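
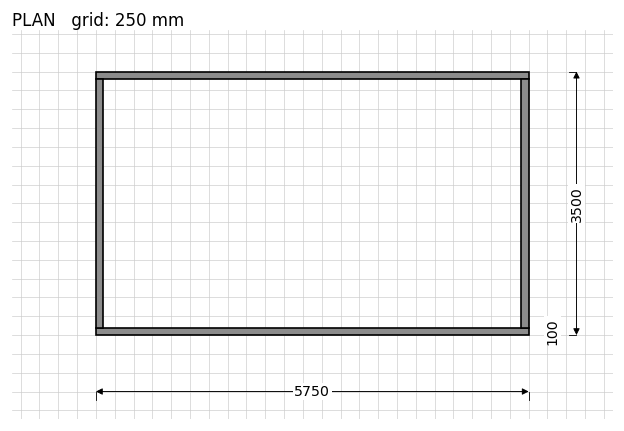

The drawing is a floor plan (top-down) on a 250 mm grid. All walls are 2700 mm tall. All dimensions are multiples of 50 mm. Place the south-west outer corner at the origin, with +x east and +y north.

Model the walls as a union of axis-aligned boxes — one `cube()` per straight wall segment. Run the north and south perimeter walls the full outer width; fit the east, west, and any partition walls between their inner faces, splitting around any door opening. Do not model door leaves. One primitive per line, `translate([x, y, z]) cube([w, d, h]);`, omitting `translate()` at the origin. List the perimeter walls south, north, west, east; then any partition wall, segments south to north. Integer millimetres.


cube([5750, 100, 2700]);
translate([0, 3400, 0]) cube([5750, 100, 2700]);
translate([0, 100, 0]) cube([100, 3300, 2700]);
translate([5650, 100, 0]) cube([100, 3300, 2700]);


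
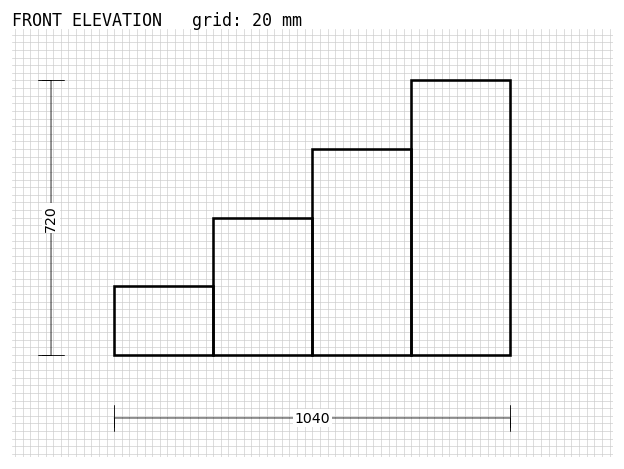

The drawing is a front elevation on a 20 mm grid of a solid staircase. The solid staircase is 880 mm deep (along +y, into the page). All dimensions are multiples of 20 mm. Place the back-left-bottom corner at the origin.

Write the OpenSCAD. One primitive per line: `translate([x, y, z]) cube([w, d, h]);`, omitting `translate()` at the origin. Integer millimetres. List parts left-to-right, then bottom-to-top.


cube([260, 880, 180]);
translate([260, 0, 0]) cube([260, 880, 360]);
translate([520, 0, 0]) cube([260, 880, 540]);
translate([780, 0, 0]) cube([260, 880, 720]);


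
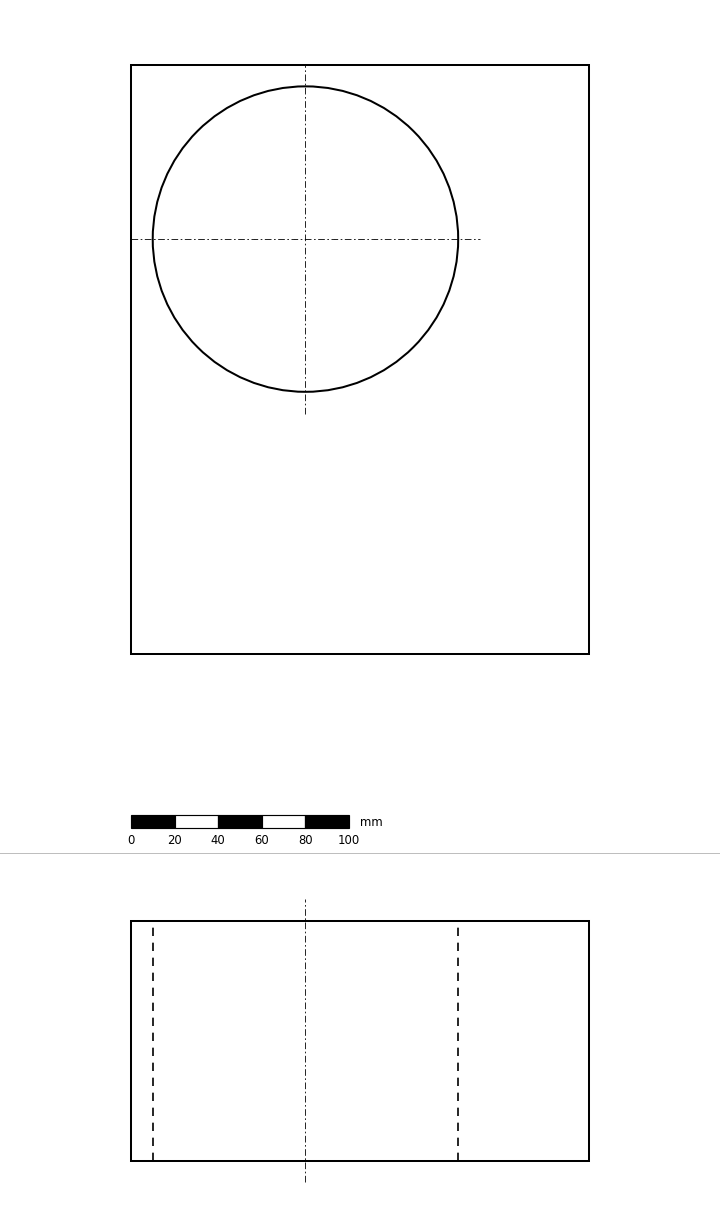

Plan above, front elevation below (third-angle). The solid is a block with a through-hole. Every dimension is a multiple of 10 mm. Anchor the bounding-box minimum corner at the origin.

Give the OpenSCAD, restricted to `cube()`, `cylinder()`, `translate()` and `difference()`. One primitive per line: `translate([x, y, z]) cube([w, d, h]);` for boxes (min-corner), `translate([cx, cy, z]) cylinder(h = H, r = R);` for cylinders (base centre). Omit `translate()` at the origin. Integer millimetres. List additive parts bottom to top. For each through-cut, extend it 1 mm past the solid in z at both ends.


difference() {
  cube([210, 270, 110]);
  translate([80, 190, -1]) cylinder(h = 112, r = 70);
}


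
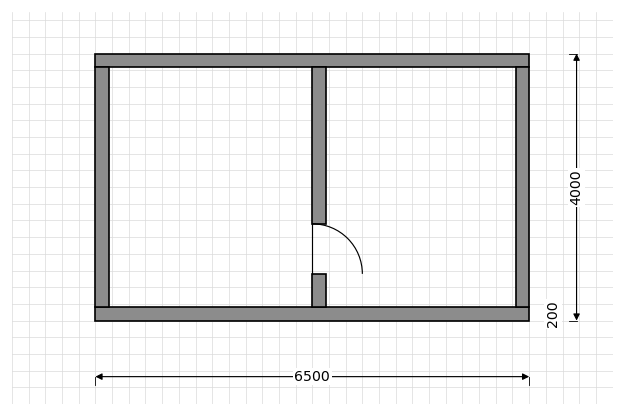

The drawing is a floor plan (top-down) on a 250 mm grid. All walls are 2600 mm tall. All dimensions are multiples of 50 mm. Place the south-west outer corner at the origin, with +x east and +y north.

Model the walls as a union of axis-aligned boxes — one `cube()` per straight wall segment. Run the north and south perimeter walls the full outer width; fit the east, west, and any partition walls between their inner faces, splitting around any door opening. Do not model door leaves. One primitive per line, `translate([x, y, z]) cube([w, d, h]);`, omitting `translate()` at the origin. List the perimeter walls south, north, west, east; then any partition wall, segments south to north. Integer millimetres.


cube([6500, 200, 2600]);
translate([0, 3800, 0]) cube([6500, 200, 2600]);
translate([0, 200, 0]) cube([200, 3600, 2600]);
translate([6300, 200, 0]) cube([200, 3600, 2600]);
translate([3250, 200, 0]) cube([200, 500, 2600]);
translate([3250, 1450, 0]) cube([200, 2350, 2600]);


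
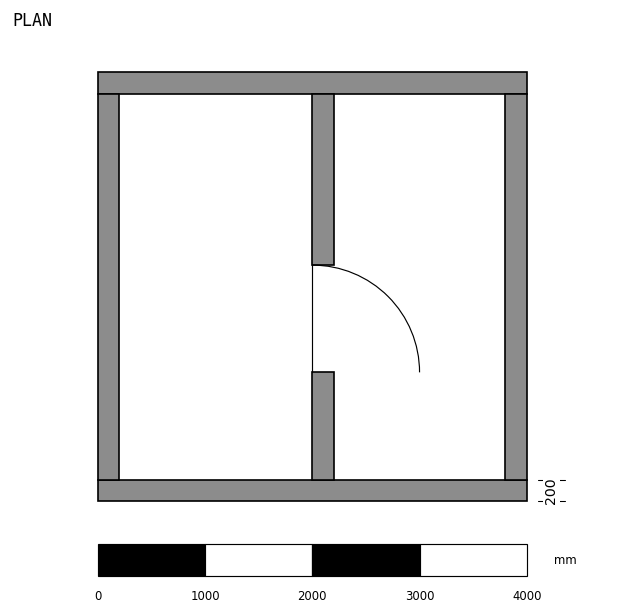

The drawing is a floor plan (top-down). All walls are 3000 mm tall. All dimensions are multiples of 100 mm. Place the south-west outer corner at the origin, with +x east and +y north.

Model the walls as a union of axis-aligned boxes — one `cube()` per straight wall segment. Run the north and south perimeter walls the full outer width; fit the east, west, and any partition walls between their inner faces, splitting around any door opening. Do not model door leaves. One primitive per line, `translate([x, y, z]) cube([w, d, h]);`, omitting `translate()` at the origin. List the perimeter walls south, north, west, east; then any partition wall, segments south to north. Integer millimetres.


cube([4000, 200, 3000]);
translate([0, 3800, 0]) cube([4000, 200, 3000]);
translate([0, 200, 0]) cube([200, 3600, 3000]);
translate([3800, 200, 0]) cube([200, 3600, 3000]);
translate([2000, 200, 0]) cube([200, 1000, 3000]);
translate([2000, 2200, 0]) cube([200, 1600, 3000]);


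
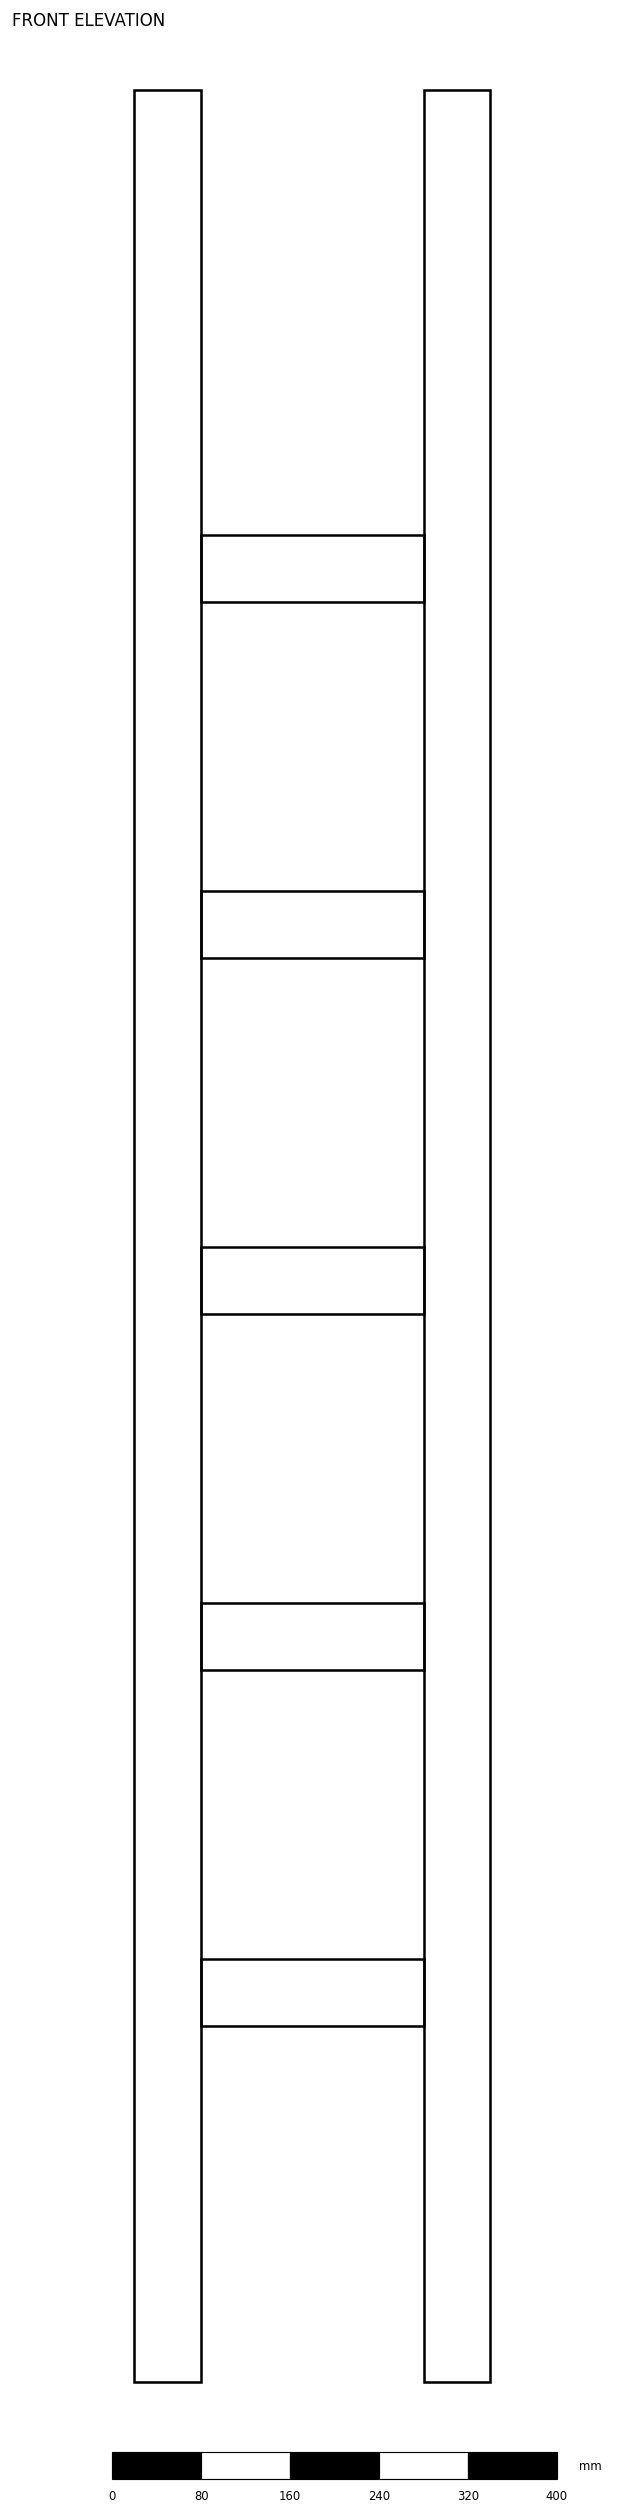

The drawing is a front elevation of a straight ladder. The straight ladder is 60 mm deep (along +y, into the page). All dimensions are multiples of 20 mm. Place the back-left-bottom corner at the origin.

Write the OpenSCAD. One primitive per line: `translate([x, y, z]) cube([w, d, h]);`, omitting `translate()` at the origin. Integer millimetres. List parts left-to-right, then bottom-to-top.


cube([60, 60, 2060]);
translate([60, 0, 320]) cube([200, 60, 60]);
translate([60, 0, 640]) cube([200, 60, 60]);
translate([60, 0, 960]) cube([200, 60, 60]);
translate([60, 0, 1280]) cube([200, 60, 60]);
translate([60, 0, 1600]) cube([200, 60, 60]);
translate([260, 0, 0]) cube([60, 60, 2060]);


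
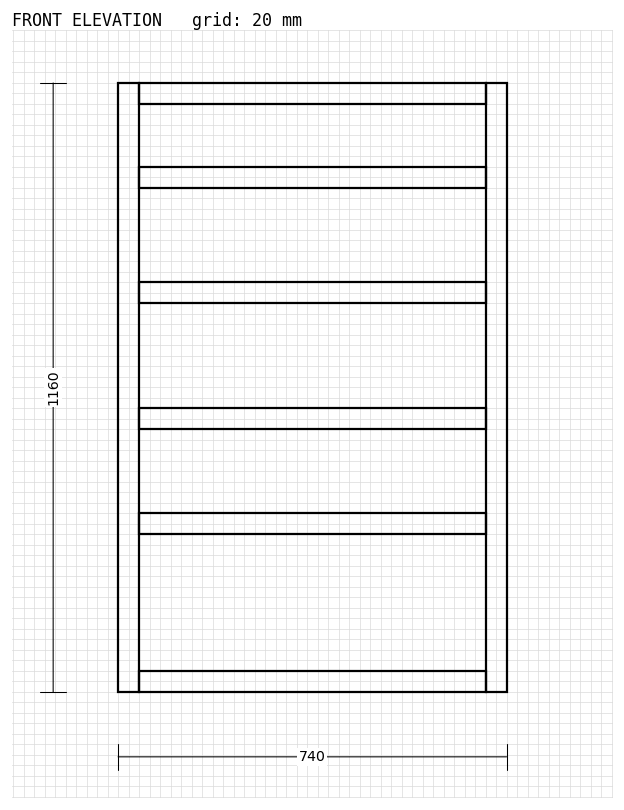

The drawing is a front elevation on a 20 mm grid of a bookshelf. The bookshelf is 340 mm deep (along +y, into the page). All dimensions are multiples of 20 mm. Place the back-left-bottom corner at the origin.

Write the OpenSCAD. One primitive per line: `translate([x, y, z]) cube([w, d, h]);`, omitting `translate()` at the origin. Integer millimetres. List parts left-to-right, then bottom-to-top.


cube([40, 340, 1160]);
translate([40, 0, 0]) cube([660, 340, 40]);
translate([40, 0, 300]) cube([660, 340, 40]);
translate([40, 0, 500]) cube([660, 340, 40]);
translate([40, 0, 740]) cube([660, 340, 40]);
translate([40, 0, 960]) cube([660, 340, 40]);
translate([40, 0, 1120]) cube([660, 340, 40]);
translate([700, 0, 0]) cube([40, 340, 1160]);


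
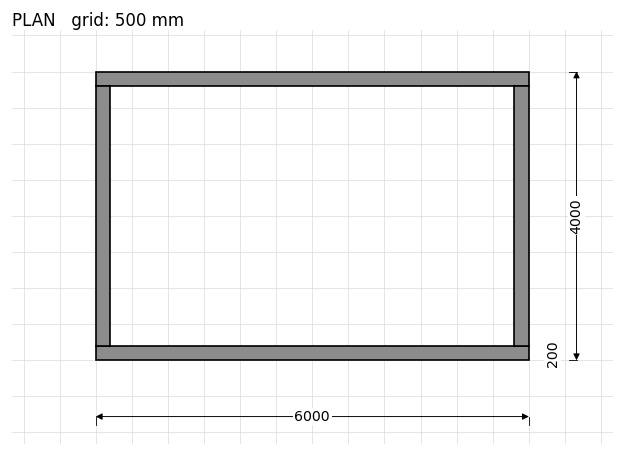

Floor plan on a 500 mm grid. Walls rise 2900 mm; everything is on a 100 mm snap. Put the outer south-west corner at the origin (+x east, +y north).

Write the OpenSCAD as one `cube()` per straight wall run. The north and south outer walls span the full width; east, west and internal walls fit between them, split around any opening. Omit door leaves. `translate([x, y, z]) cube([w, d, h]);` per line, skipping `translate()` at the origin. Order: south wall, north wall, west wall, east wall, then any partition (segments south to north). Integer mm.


cube([6000, 200, 2900]);
translate([0, 3800, 0]) cube([6000, 200, 2900]);
translate([0, 200, 0]) cube([200, 3600, 2900]);
translate([5800, 200, 0]) cube([200, 3600, 2900]);


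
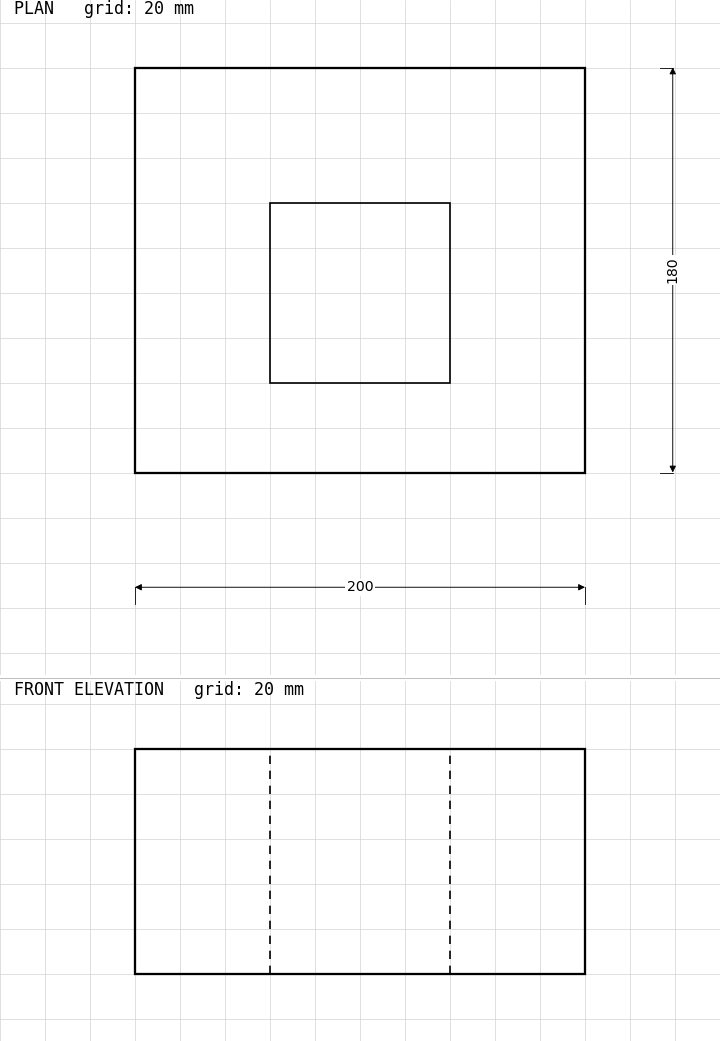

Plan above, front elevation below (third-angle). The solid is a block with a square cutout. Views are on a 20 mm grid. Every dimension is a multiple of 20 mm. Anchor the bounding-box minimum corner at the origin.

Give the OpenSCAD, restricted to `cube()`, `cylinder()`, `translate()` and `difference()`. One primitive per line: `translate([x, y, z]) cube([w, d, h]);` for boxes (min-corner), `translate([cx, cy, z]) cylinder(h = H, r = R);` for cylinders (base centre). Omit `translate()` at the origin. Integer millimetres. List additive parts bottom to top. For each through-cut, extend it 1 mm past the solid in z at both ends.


difference() {
  cube([200, 180, 100]);
  translate([60, 40, -1]) cube([80, 80, 102]);
}


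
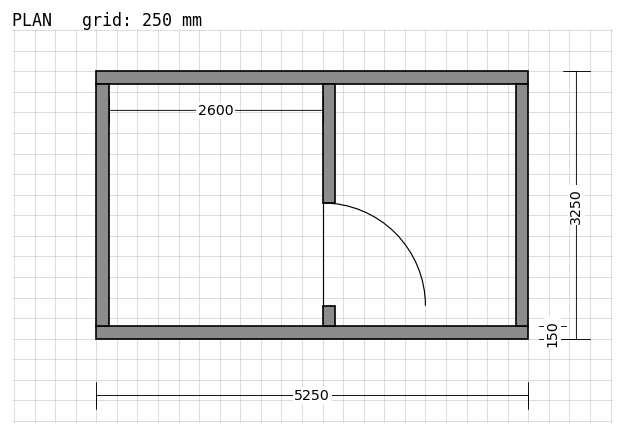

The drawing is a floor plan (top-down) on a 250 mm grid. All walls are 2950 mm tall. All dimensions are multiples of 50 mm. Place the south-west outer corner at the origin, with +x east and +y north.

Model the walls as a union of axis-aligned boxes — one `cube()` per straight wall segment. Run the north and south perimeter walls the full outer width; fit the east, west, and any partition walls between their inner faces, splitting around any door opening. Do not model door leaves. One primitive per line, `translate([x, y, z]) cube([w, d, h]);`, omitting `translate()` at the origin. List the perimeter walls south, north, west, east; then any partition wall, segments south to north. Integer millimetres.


cube([5250, 150, 2950]);
translate([0, 3100, 0]) cube([5250, 150, 2950]);
translate([0, 150, 0]) cube([150, 2950, 2950]);
translate([5100, 150, 0]) cube([150, 2950, 2950]);
translate([2750, 150, 0]) cube([150, 250, 2950]);
translate([2750, 1650, 0]) cube([150, 1450, 2950]);


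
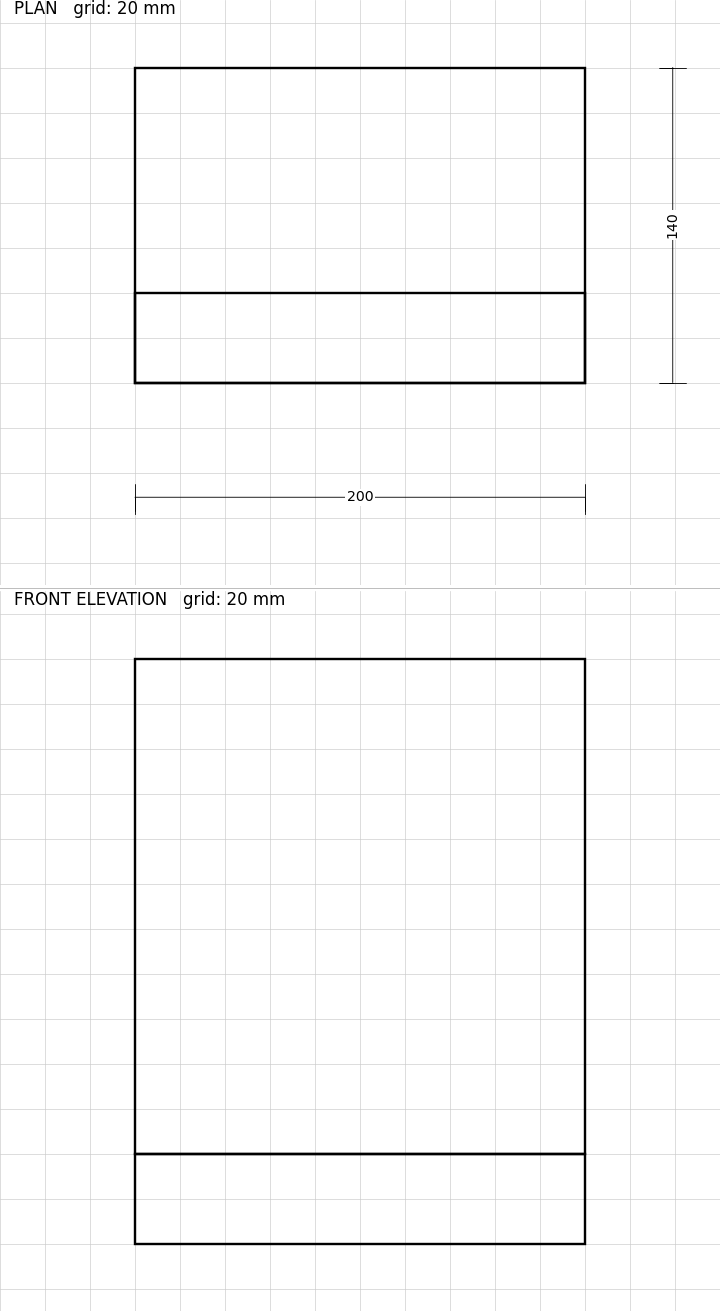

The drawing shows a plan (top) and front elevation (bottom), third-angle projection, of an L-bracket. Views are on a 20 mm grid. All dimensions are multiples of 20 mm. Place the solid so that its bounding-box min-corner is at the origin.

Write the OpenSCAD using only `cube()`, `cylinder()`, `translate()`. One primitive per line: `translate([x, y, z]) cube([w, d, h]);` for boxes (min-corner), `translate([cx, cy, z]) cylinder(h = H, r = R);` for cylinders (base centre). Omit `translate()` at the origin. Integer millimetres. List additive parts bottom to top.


cube([200, 140, 40]);
translate([0, 0, 40]) cube([200, 40, 220]);


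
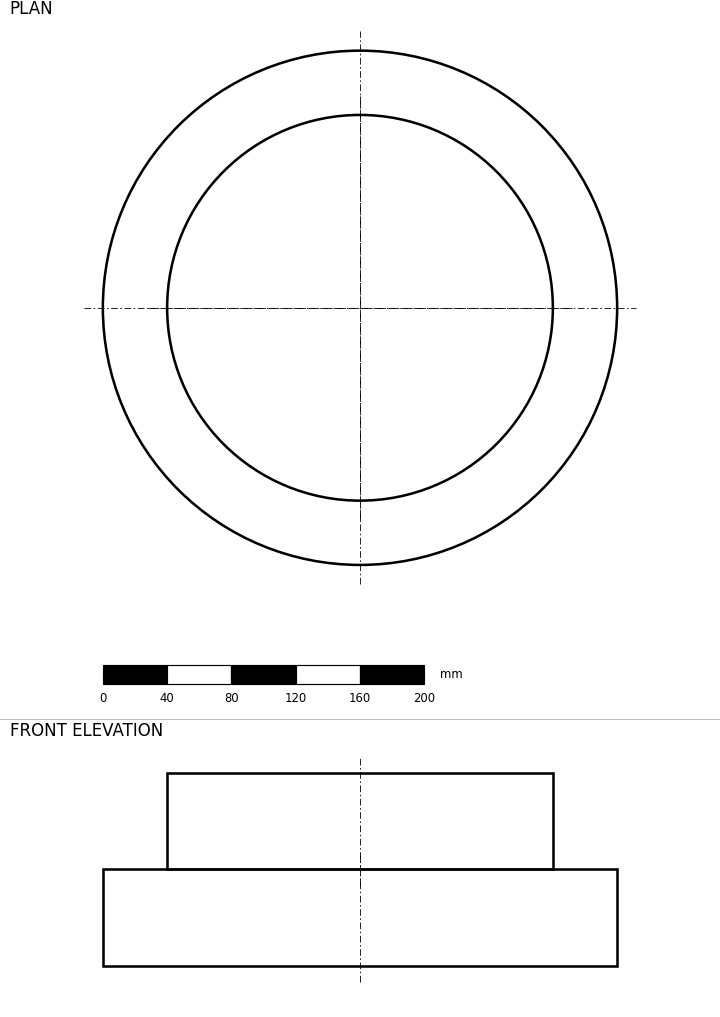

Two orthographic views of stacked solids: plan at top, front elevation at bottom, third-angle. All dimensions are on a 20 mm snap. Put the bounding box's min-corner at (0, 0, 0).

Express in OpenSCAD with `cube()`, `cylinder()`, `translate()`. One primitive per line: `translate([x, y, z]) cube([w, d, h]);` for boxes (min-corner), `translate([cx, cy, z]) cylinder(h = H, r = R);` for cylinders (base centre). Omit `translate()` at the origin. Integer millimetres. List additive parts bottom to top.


translate([160, 160, 0]) cylinder(h = 60, r = 160);
translate([160, 160, 60]) cylinder(h = 60, r = 120);


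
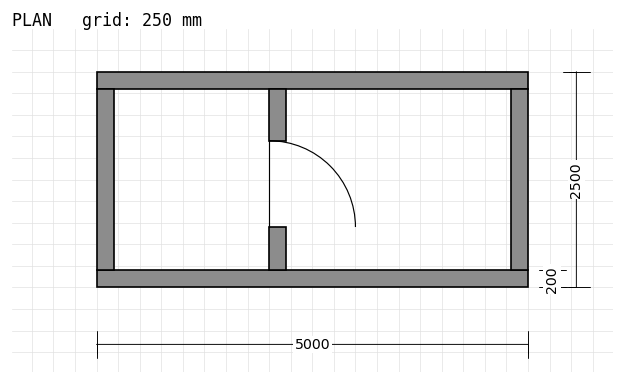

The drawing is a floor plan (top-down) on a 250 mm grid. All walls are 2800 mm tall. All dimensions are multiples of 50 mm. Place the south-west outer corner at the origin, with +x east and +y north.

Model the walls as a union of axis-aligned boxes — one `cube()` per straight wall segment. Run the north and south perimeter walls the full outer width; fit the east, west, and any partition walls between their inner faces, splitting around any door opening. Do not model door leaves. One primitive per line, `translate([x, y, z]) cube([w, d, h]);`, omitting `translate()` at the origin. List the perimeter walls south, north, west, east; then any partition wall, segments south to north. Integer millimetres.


cube([5000, 200, 2800]);
translate([0, 2300, 0]) cube([5000, 200, 2800]);
translate([0, 200, 0]) cube([200, 2100, 2800]);
translate([4800, 200, 0]) cube([200, 2100, 2800]);
translate([2000, 200, 0]) cube([200, 500, 2800]);
translate([2000, 1700, 0]) cube([200, 600, 2800]);


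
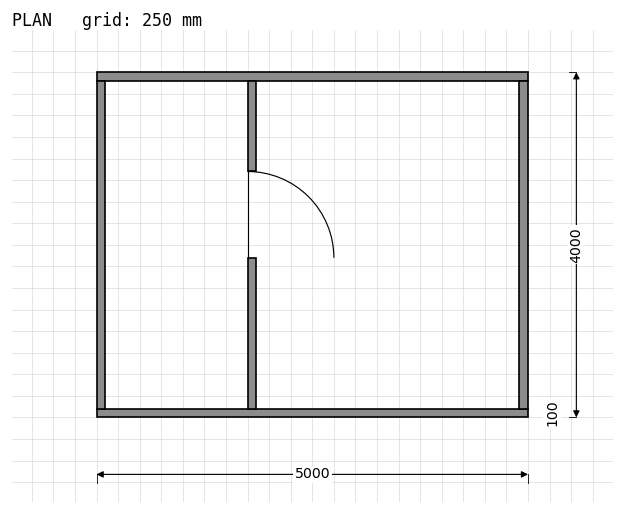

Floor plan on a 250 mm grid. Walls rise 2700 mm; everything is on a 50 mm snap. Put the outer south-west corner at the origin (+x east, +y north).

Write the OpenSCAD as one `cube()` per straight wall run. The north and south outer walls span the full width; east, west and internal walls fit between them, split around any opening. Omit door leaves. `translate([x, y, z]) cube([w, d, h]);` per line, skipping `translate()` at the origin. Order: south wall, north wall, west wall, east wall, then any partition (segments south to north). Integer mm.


cube([5000, 100, 2700]);
translate([0, 3900, 0]) cube([5000, 100, 2700]);
translate([0, 100, 0]) cube([100, 3800, 2700]);
translate([4900, 100, 0]) cube([100, 3800, 2700]);
translate([1750, 100, 0]) cube([100, 1750, 2700]);
translate([1750, 2850, 0]) cube([100, 1050, 2700]);


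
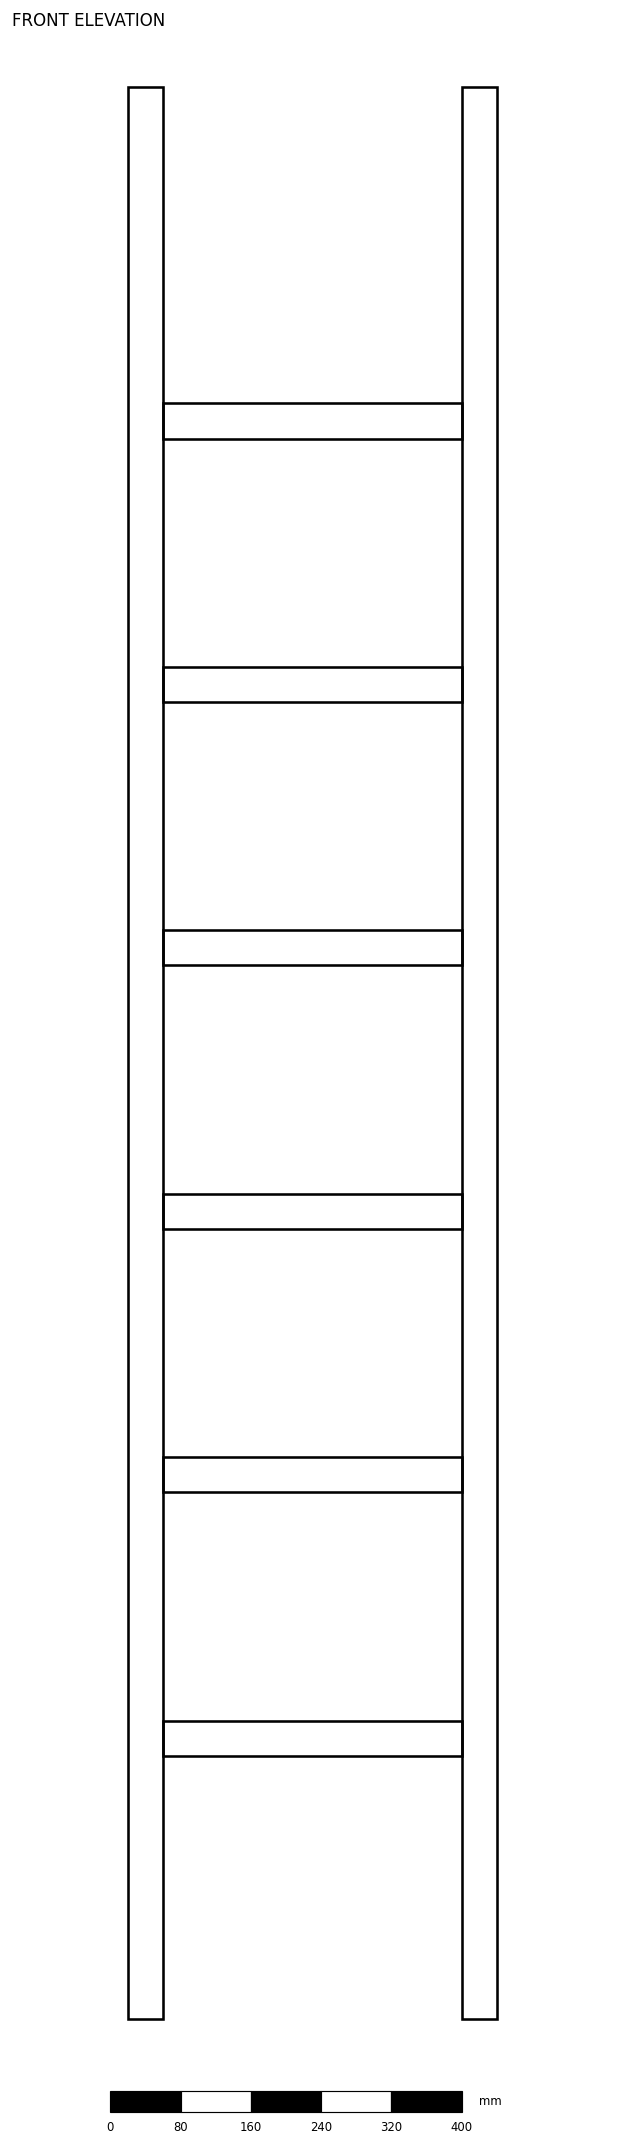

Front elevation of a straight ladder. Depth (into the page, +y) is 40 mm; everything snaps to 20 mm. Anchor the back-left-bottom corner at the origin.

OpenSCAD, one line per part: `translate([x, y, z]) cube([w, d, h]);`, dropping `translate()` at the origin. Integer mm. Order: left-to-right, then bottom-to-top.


cube([40, 40, 2200]);
translate([40, 0, 300]) cube([340, 40, 40]);
translate([40, 0, 600]) cube([340, 40, 40]);
translate([40, 0, 900]) cube([340, 40, 40]);
translate([40, 0, 1200]) cube([340, 40, 40]);
translate([40, 0, 1500]) cube([340, 40, 40]);
translate([40, 0, 1800]) cube([340, 40, 40]);
translate([380, 0, 0]) cube([40, 40, 2200]);


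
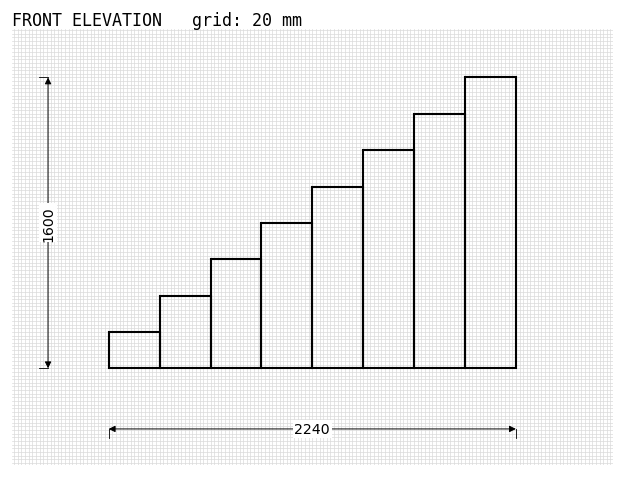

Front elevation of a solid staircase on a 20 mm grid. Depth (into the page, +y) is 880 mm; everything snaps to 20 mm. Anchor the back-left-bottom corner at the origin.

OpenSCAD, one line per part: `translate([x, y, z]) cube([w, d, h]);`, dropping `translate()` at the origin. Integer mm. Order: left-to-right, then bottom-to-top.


cube([280, 880, 200]);
translate([280, 0, 0]) cube([280, 880, 400]);
translate([560, 0, 0]) cube([280, 880, 600]);
translate([840, 0, 0]) cube([280, 880, 800]);
translate([1120, 0, 0]) cube([280, 880, 1000]);
translate([1400, 0, 0]) cube([280, 880, 1200]);
translate([1680, 0, 0]) cube([280, 880, 1400]);
translate([1960, 0, 0]) cube([280, 880, 1600]);


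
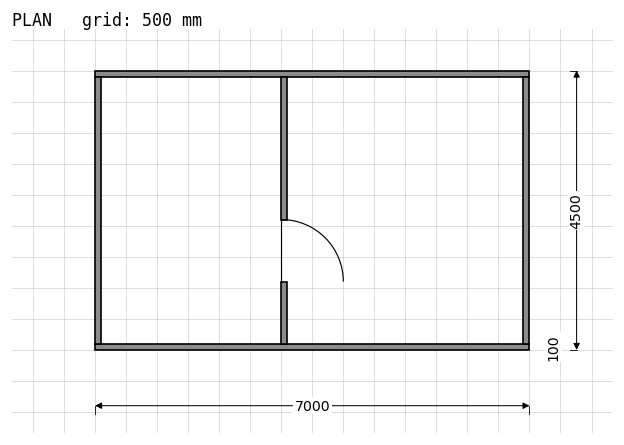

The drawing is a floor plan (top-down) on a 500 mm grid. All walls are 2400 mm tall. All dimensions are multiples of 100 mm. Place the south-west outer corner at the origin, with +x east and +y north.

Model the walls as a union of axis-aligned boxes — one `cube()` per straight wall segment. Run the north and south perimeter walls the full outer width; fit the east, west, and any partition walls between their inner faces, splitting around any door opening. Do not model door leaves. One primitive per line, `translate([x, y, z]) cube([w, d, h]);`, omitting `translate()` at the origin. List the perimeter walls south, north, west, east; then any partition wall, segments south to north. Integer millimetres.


cube([7000, 100, 2400]);
translate([0, 4400, 0]) cube([7000, 100, 2400]);
translate([0, 100, 0]) cube([100, 4300, 2400]);
translate([6900, 100, 0]) cube([100, 4300, 2400]);
translate([3000, 100, 0]) cube([100, 1000, 2400]);
translate([3000, 2100, 0]) cube([100, 2300, 2400]);


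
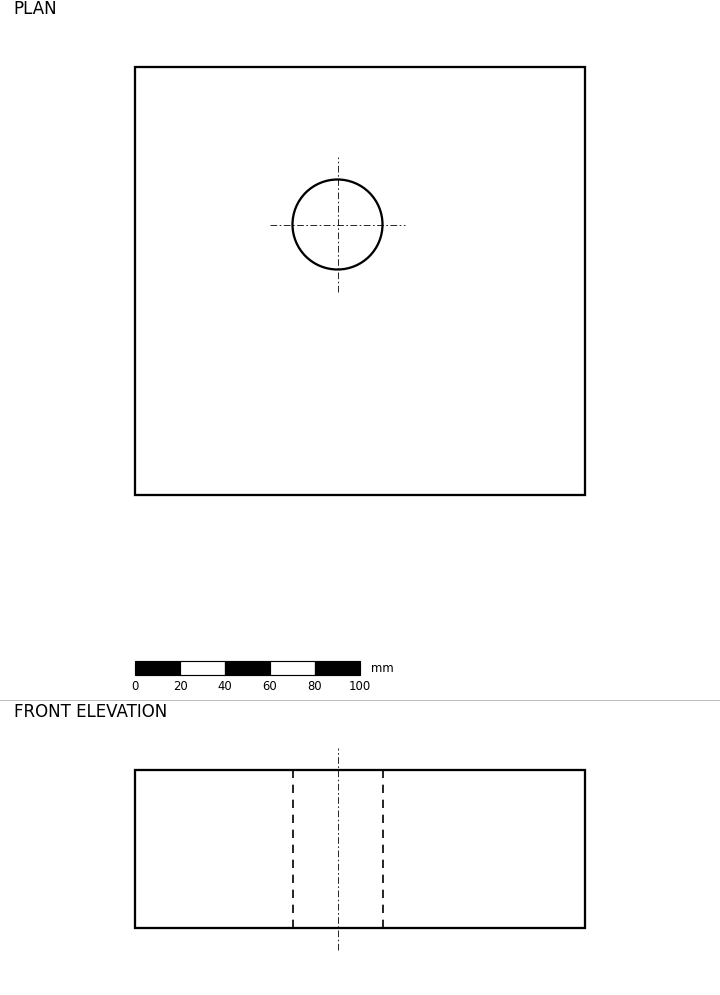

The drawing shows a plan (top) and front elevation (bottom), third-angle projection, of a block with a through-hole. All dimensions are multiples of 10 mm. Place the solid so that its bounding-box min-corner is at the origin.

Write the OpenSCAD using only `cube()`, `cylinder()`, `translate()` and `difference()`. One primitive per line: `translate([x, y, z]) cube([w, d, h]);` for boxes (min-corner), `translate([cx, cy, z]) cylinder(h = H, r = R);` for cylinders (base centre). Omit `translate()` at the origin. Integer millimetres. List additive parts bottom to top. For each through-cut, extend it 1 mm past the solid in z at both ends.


difference() {
  cube([200, 190, 70]);
  translate([90, 120, -1]) cylinder(h = 72, r = 20);
}


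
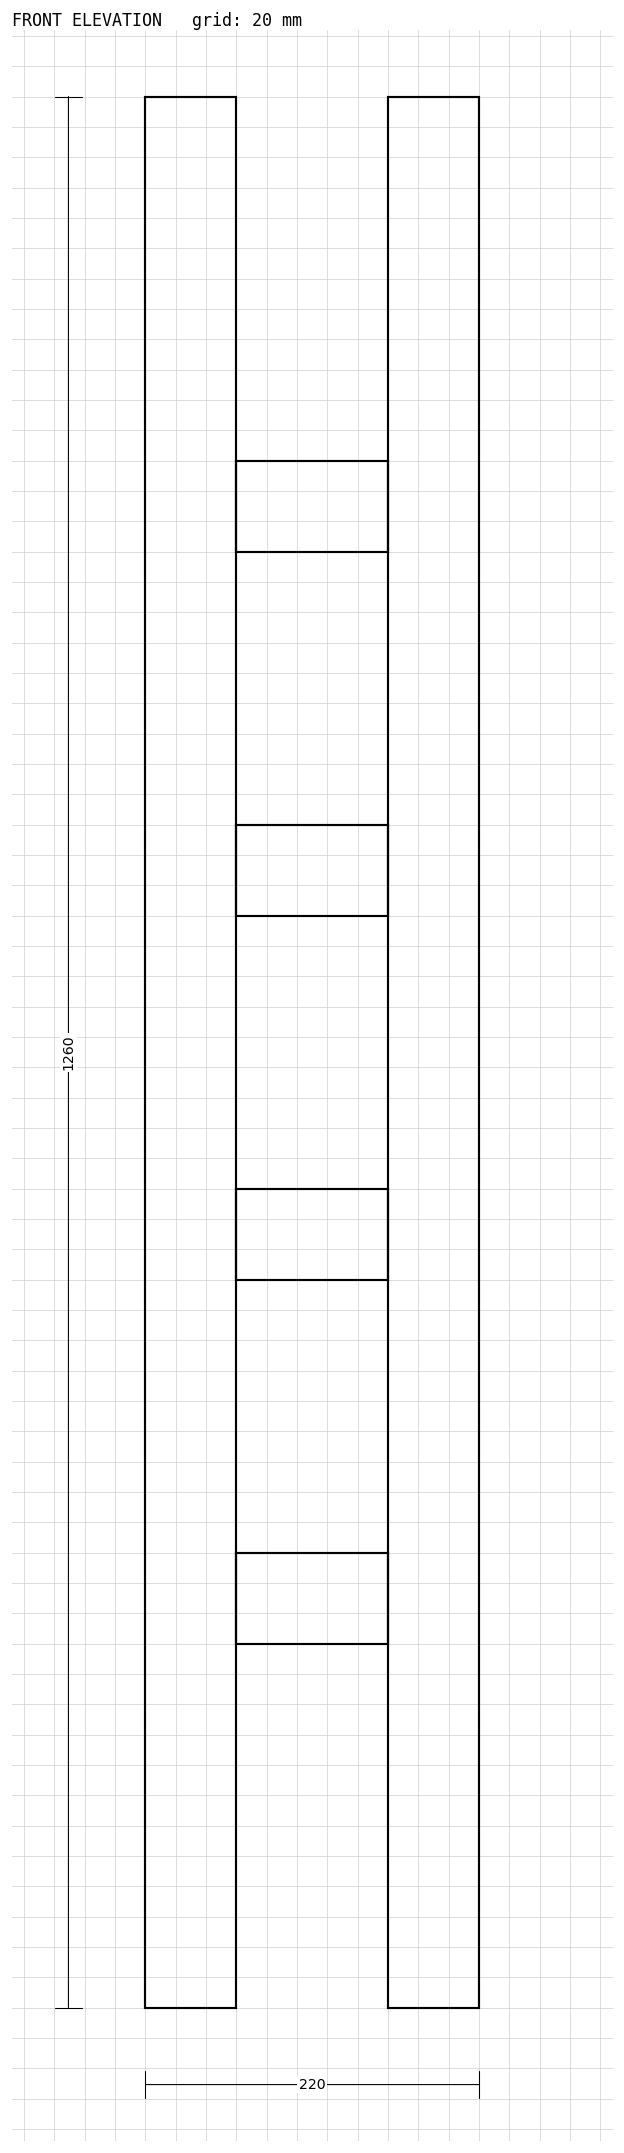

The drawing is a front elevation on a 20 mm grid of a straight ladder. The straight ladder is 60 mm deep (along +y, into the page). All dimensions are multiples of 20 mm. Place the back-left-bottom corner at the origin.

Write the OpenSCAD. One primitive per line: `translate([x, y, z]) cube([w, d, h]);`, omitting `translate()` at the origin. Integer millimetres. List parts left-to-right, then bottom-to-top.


cube([60, 60, 1260]);
translate([60, 0, 240]) cube([100, 60, 60]);
translate([60, 0, 480]) cube([100, 60, 60]);
translate([60, 0, 720]) cube([100, 60, 60]);
translate([60, 0, 960]) cube([100, 60, 60]);
translate([160, 0, 0]) cube([60, 60, 1260]);


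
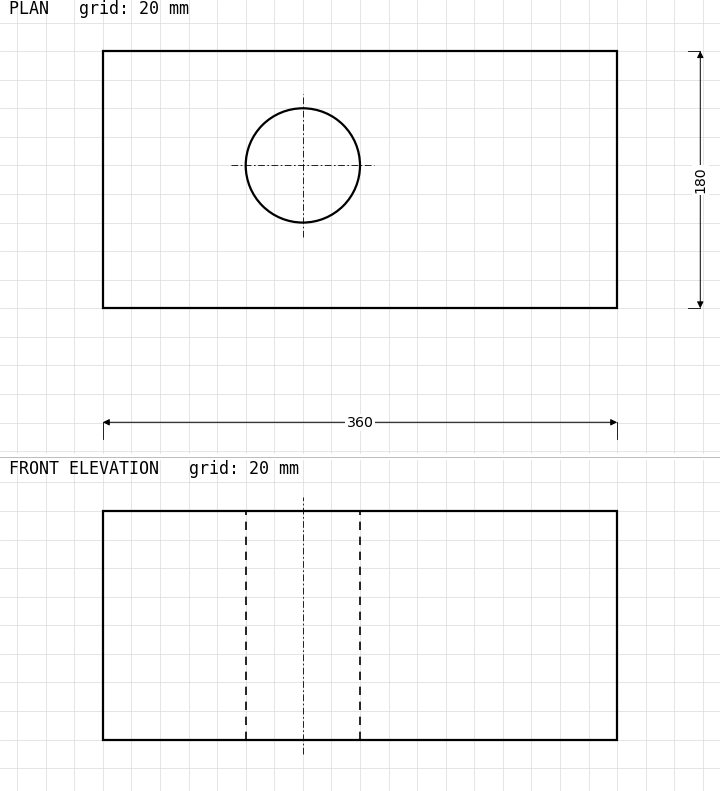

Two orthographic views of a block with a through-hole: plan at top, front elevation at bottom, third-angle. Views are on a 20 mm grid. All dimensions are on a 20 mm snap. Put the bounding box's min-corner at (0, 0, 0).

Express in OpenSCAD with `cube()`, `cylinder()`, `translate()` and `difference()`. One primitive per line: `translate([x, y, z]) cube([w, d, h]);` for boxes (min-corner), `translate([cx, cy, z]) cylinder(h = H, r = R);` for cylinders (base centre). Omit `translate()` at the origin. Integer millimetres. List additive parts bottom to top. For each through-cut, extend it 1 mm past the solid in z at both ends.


difference() {
  cube([360, 180, 160]);
  translate([140, 100, -1]) cylinder(h = 162, r = 40);
}


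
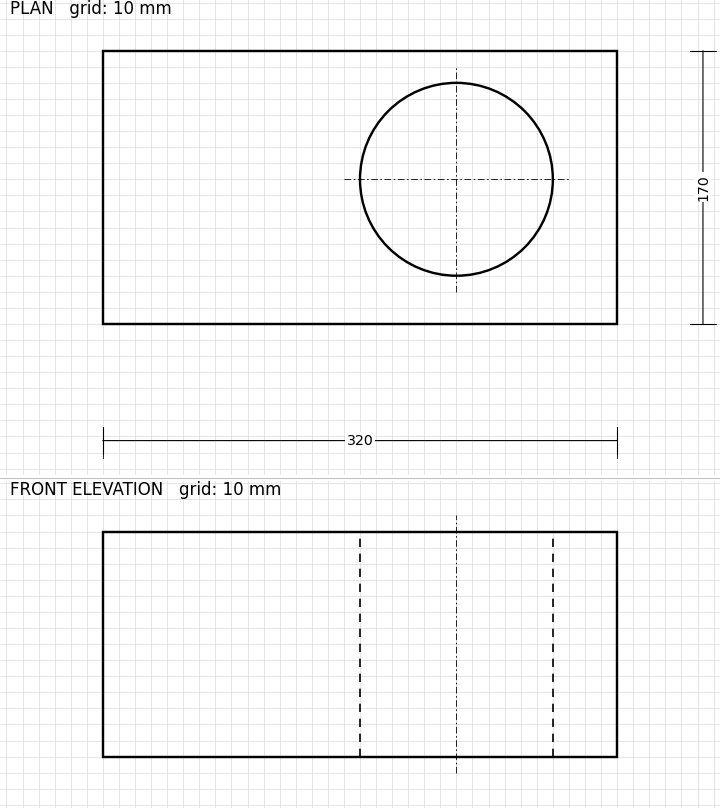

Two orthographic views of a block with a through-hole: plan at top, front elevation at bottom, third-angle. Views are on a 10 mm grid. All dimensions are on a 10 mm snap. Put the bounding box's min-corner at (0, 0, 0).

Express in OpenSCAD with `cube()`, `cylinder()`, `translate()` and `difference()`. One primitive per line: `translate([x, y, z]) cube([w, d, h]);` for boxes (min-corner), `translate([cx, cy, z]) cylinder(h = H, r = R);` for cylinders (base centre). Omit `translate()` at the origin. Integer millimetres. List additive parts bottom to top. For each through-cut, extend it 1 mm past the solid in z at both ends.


difference() {
  cube([320, 170, 140]);
  translate([220, 90, -1]) cylinder(h = 142, r = 60);
}


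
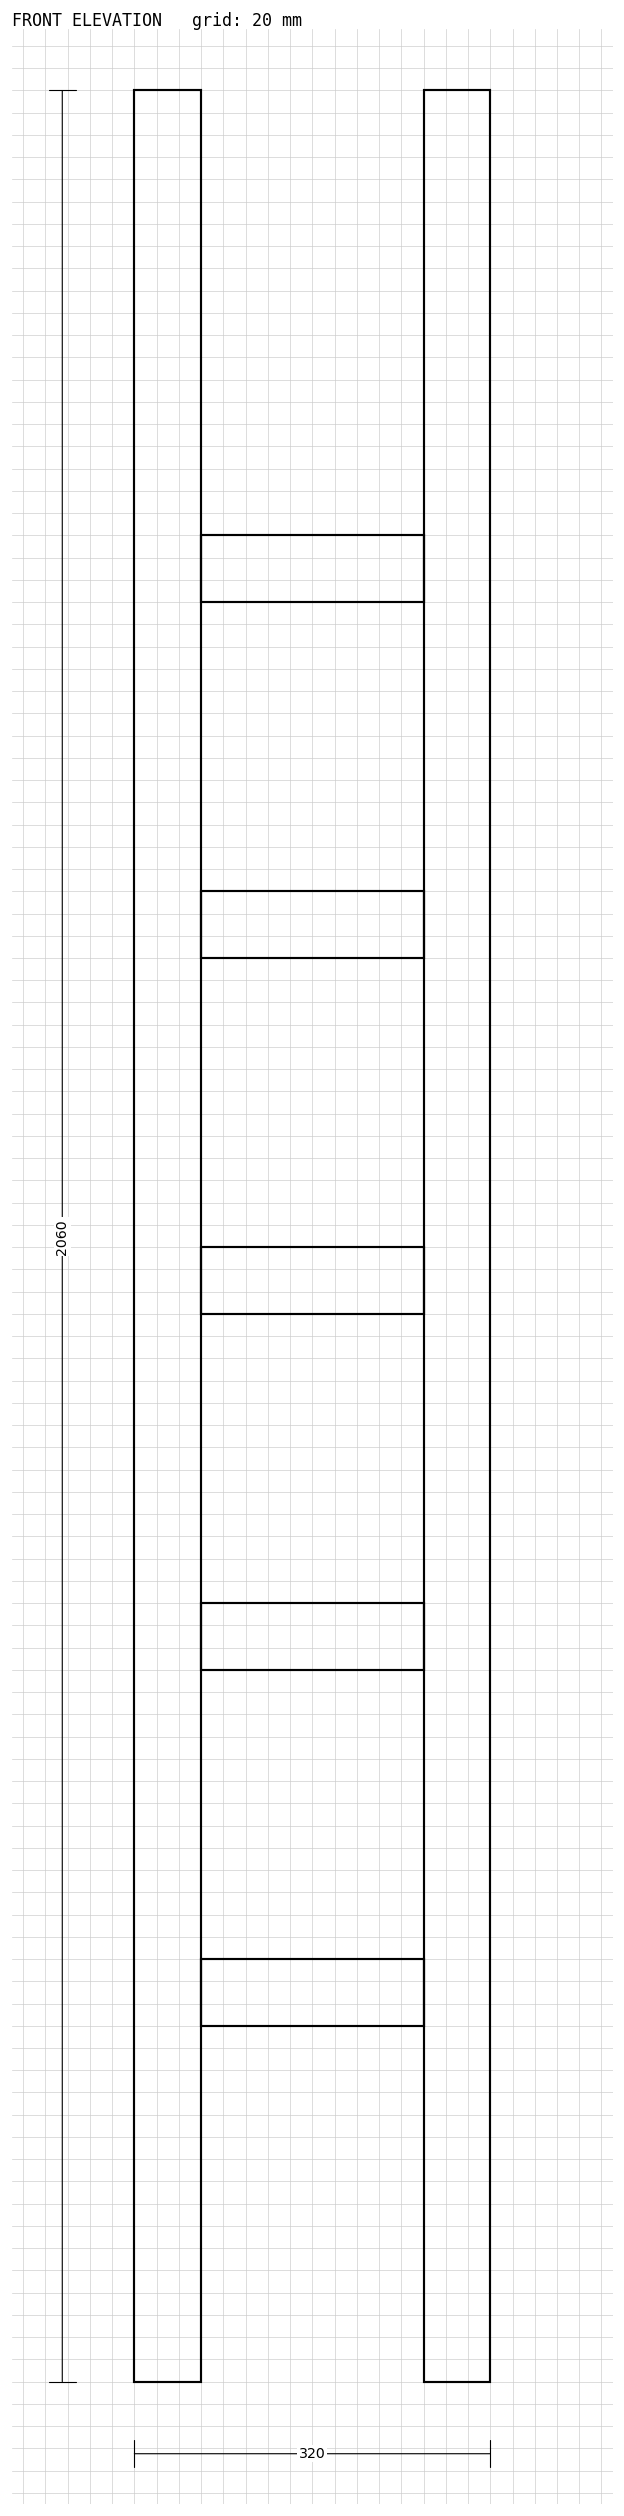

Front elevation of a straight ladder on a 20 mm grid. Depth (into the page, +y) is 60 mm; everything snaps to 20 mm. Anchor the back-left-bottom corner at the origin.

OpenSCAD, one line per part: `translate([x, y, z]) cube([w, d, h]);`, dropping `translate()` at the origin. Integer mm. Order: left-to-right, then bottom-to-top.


cube([60, 60, 2060]);
translate([60, 0, 320]) cube([200, 60, 60]);
translate([60, 0, 640]) cube([200, 60, 60]);
translate([60, 0, 960]) cube([200, 60, 60]);
translate([60, 0, 1280]) cube([200, 60, 60]);
translate([60, 0, 1600]) cube([200, 60, 60]);
translate([260, 0, 0]) cube([60, 60, 2060]);


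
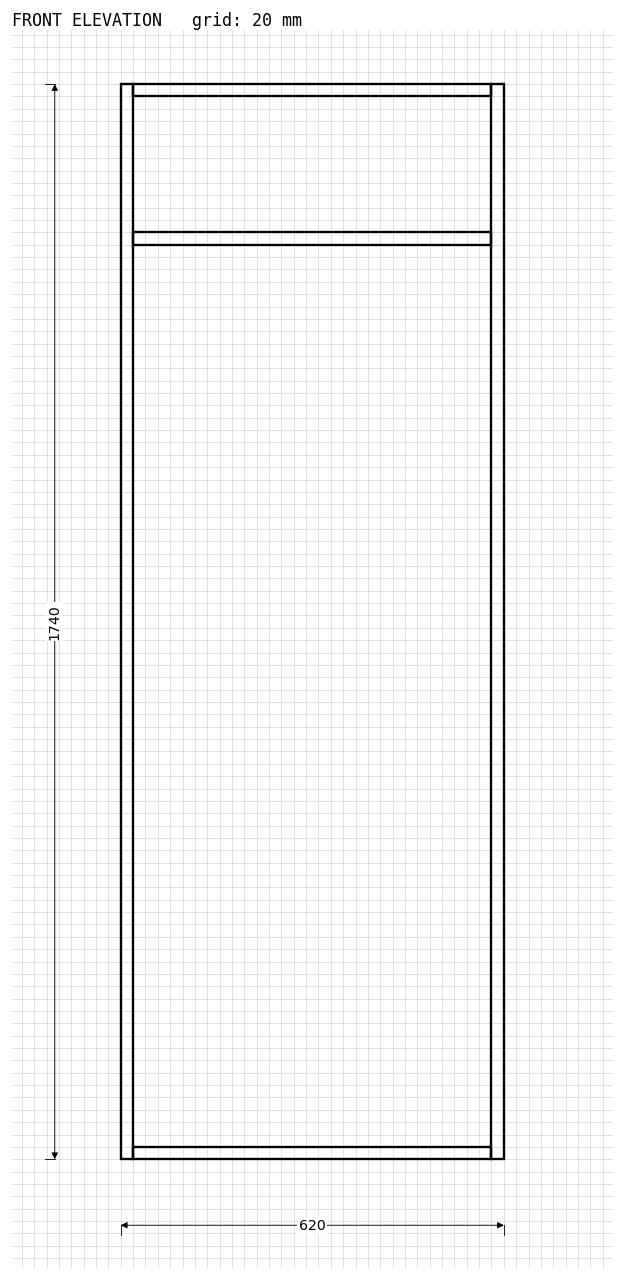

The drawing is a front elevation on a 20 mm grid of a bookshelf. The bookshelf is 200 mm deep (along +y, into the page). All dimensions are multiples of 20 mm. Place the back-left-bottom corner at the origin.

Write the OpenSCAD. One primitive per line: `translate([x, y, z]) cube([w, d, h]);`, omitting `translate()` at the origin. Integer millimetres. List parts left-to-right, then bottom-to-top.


cube([20, 200, 1740]);
translate([20, 0, 0]) cube([580, 200, 20]);
translate([20, 0, 1480]) cube([580, 200, 20]);
translate([20, 0, 1720]) cube([580, 200, 20]);
translate([600, 0, 0]) cube([20, 200, 1740]);


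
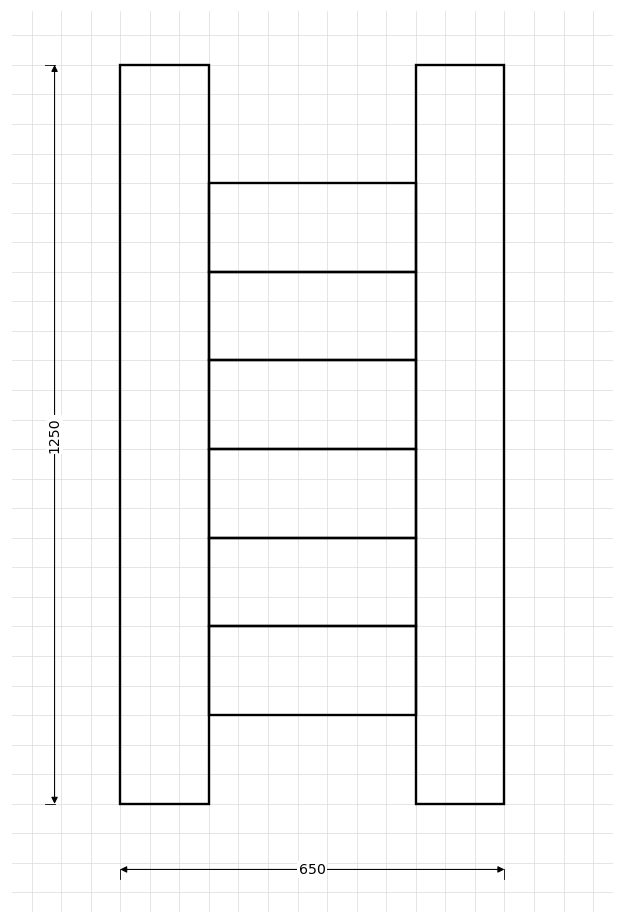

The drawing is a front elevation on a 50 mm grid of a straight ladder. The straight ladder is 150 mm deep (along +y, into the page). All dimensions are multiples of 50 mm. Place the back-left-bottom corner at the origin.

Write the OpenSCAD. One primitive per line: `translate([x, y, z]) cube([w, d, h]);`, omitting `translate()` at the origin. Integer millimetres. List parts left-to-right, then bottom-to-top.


cube([150, 150, 1250]);
translate([150, 0, 150]) cube([350, 150, 150]);
translate([150, 0, 300]) cube([350, 150, 150]);
translate([150, 0, 450]) cube([350, 150, 150]);
translate([150, 0, 600]) cube([350, 150, 150]);
translate([150, 0, 750]) cube([350, 150, 150]);
translate([150, 0, 900]) cube([350, 150, 150]);
translate([500, 0, 0]) cube([150, 150, 1250]);


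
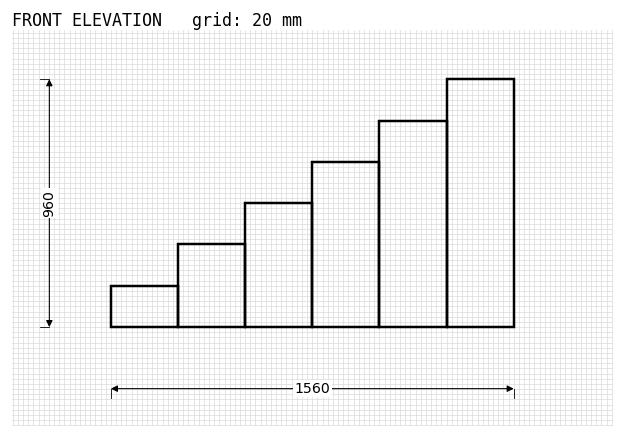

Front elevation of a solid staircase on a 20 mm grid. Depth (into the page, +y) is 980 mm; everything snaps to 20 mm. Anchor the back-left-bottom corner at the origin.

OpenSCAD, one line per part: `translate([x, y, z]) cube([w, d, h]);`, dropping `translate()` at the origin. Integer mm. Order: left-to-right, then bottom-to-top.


cube([260, 980, 160]);
translate([260, 0, 0]) cube([260, 980, 320]);
translate([520, 0, 0]) cube([260, 980, 480]);
translate([780, 0, 0]) cube([260, 980, 640]);
translate([1040, 0, 0]) cube([260, 980, 800]);
translate([1300, 0, 0]) cube([260, 980, 960]);


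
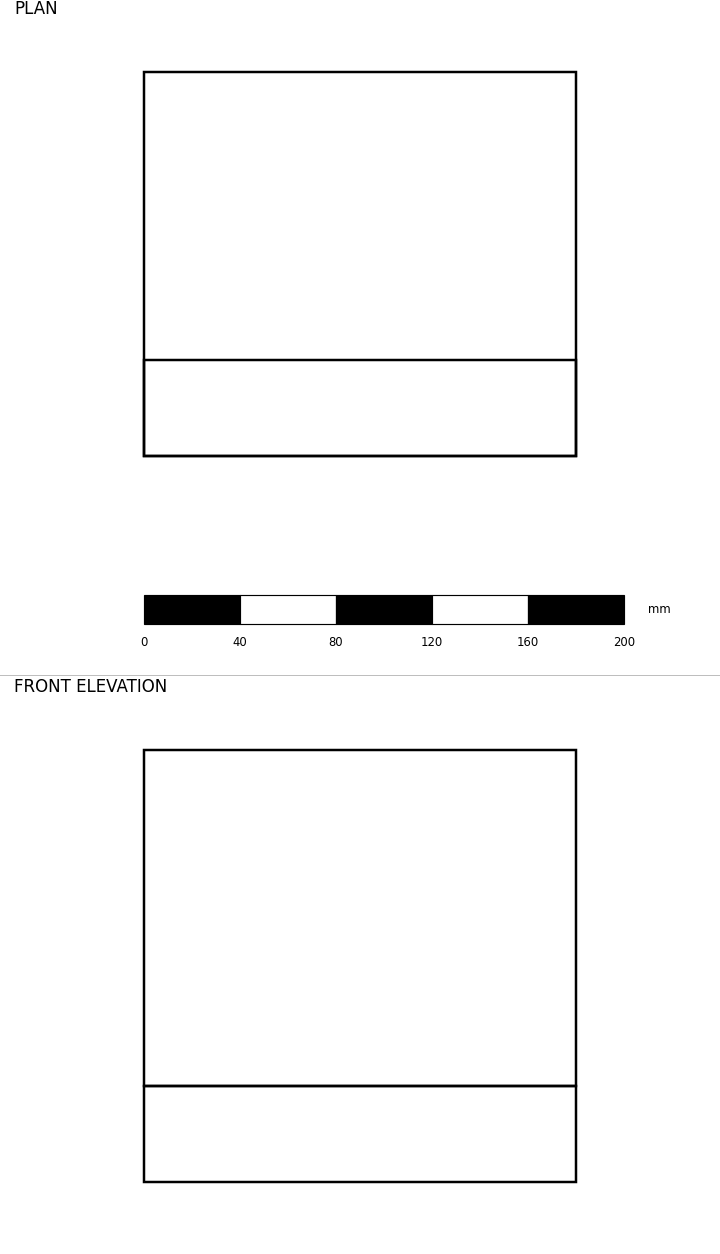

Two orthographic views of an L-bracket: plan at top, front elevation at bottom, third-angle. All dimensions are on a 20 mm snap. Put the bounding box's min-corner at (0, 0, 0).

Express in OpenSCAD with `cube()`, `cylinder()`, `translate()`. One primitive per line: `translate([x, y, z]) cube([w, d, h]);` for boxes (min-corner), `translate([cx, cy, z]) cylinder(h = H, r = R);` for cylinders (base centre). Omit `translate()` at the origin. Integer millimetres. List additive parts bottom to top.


cube([180, 160, 40]);
translate([0, 0, 40]) cube([180, 40, 140]);


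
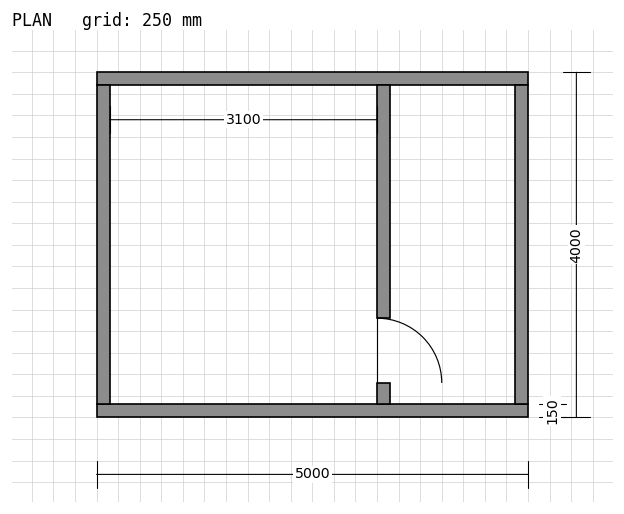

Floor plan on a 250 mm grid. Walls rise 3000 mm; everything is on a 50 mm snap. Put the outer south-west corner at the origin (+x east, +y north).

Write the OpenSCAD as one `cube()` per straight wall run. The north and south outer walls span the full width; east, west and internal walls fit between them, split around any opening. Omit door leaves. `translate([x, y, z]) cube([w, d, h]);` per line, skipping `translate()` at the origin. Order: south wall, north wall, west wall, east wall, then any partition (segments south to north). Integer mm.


cube([5000, 150, 3000]);
translate([0, 3850, 0]) cube([5000, 150, 3000]);
translate([0, 150, 0]) cube([150, 3700, 3000]);
translate([4850, 150, 0]) cube([150, 3700, 3000]);
translate([3250, 150, 0]) cube([150, 250, 3000]);
translate([3250, 1150, 0]) cube([150, 2700, 3000]);


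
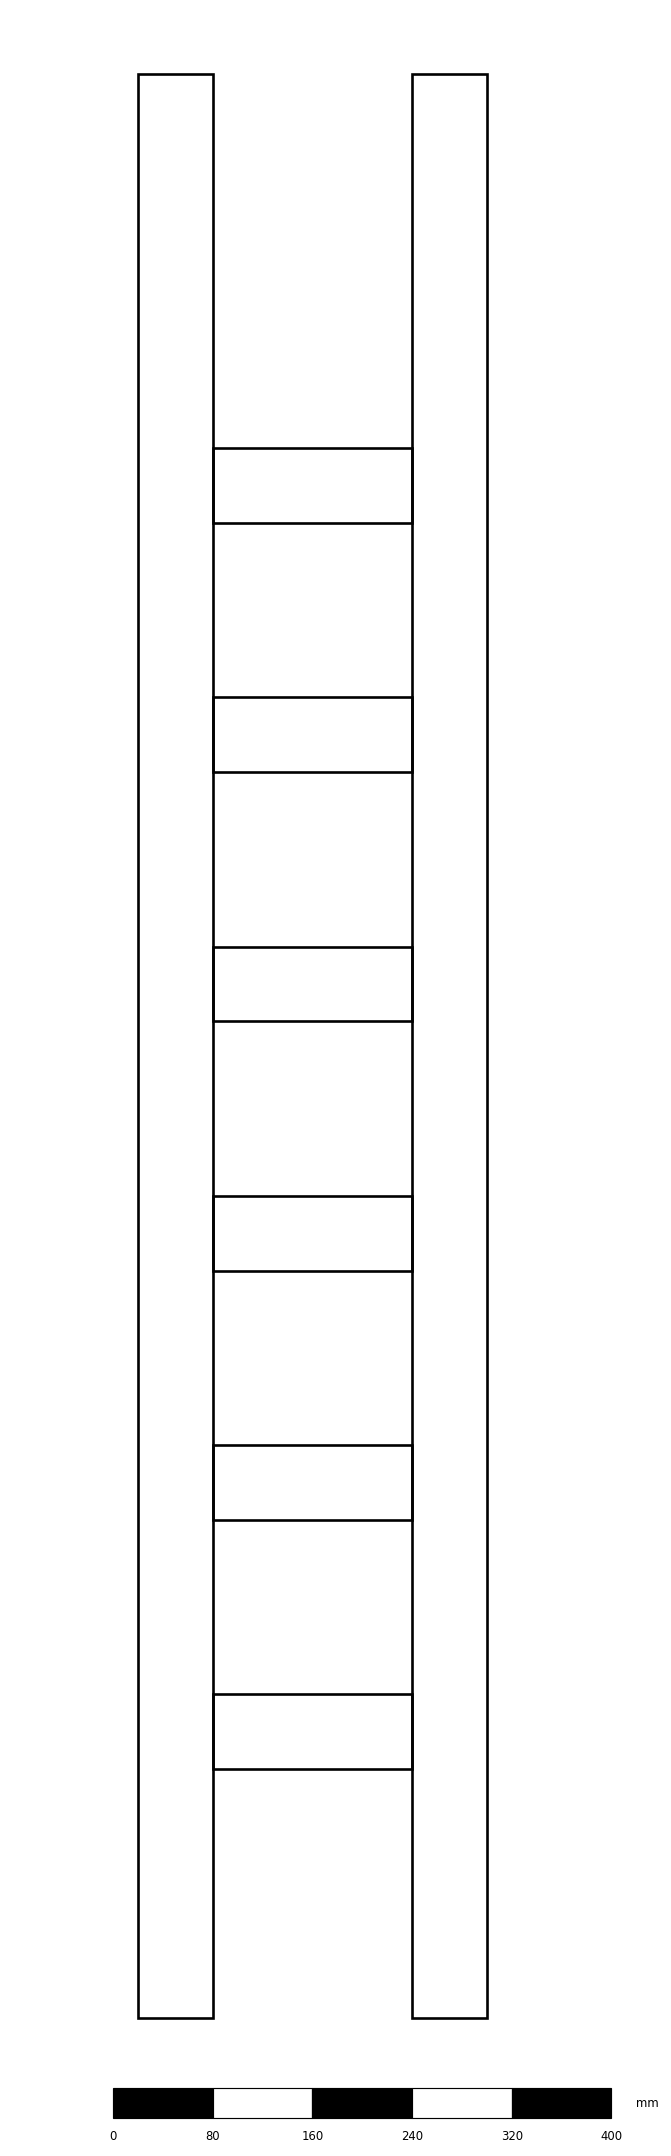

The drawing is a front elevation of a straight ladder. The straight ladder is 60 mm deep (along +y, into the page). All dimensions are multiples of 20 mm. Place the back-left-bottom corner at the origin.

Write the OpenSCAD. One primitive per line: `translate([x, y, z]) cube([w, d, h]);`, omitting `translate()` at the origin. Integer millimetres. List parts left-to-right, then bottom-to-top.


cube([60, 60, 1560]);
translate([60, 0, 200]) cube([160, 60, 60]);
translate([60, 0, 400]) cube([160, 60, 60]);
translate([60, 0, 600]) cube([160, 60, 60]);
translate([60, 0, 800]) cube([160, 60, 60]);
translate([60, 0, 1000]) cube([160, 60, 60]);
translate([60, 0, 1200]) cube([160, 60, 60]);
translate([220, 0, 0]) cube([60, 60, 1560]);


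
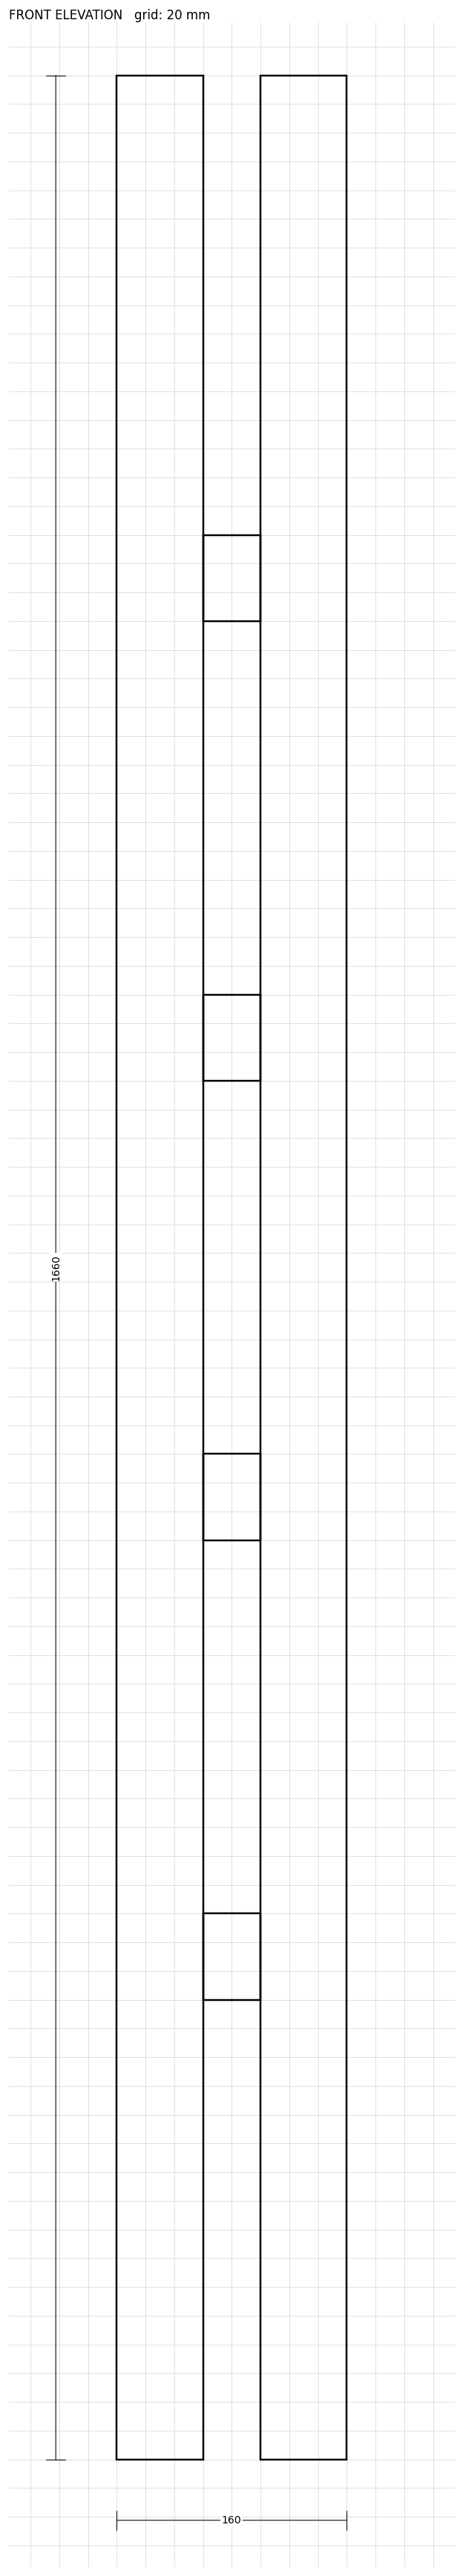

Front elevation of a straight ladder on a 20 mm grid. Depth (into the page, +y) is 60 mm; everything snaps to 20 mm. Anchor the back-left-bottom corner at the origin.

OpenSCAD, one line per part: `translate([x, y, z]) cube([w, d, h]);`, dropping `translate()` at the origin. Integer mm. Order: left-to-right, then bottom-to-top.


cube([60, 60, 1660]);
translate([60, 0, 320]) cube([40, 60, 60]);
translate([60, 0, 640]) cube([40, 60, 60]);
translate([60, 0, 960]) cube([40, 60, 60]);
translate([60, 0, 1280]) cube([40, 60, 60]);
translate([100, 0, 0]) cube([60, 60, 1660]);


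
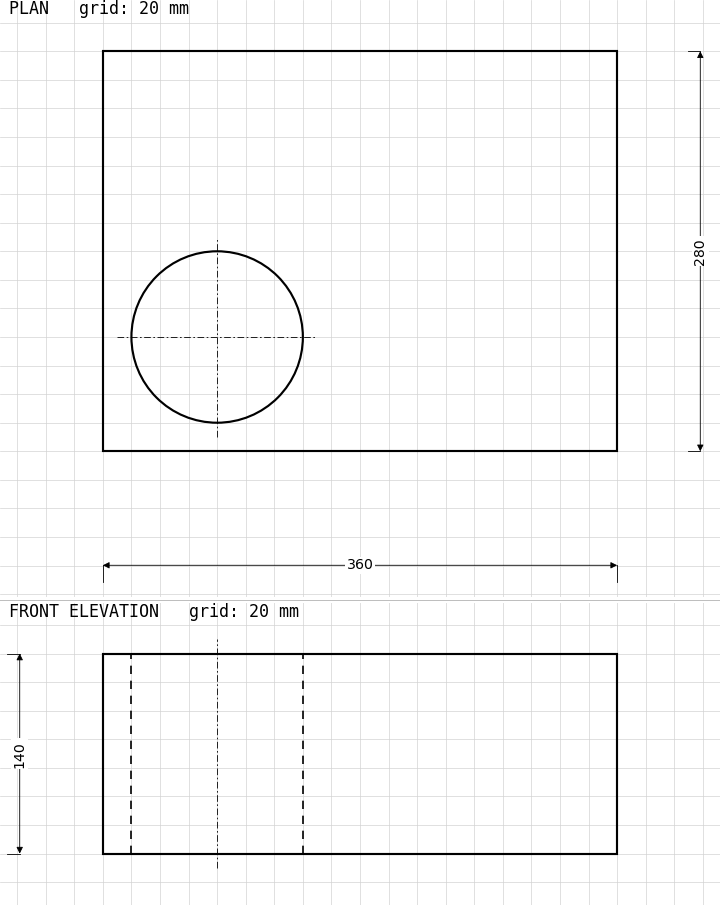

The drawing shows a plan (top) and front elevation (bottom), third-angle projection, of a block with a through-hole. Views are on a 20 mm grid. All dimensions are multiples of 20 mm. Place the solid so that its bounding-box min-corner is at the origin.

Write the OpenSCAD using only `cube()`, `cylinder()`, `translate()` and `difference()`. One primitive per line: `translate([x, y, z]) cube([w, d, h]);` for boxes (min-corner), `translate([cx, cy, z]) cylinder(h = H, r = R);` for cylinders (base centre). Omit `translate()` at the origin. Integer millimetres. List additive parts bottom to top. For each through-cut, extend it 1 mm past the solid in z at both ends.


difference() {
  cube([360, 280, 140]);
  translate([80, 80, -1]) cylinder(h = 142, r = 60);
}


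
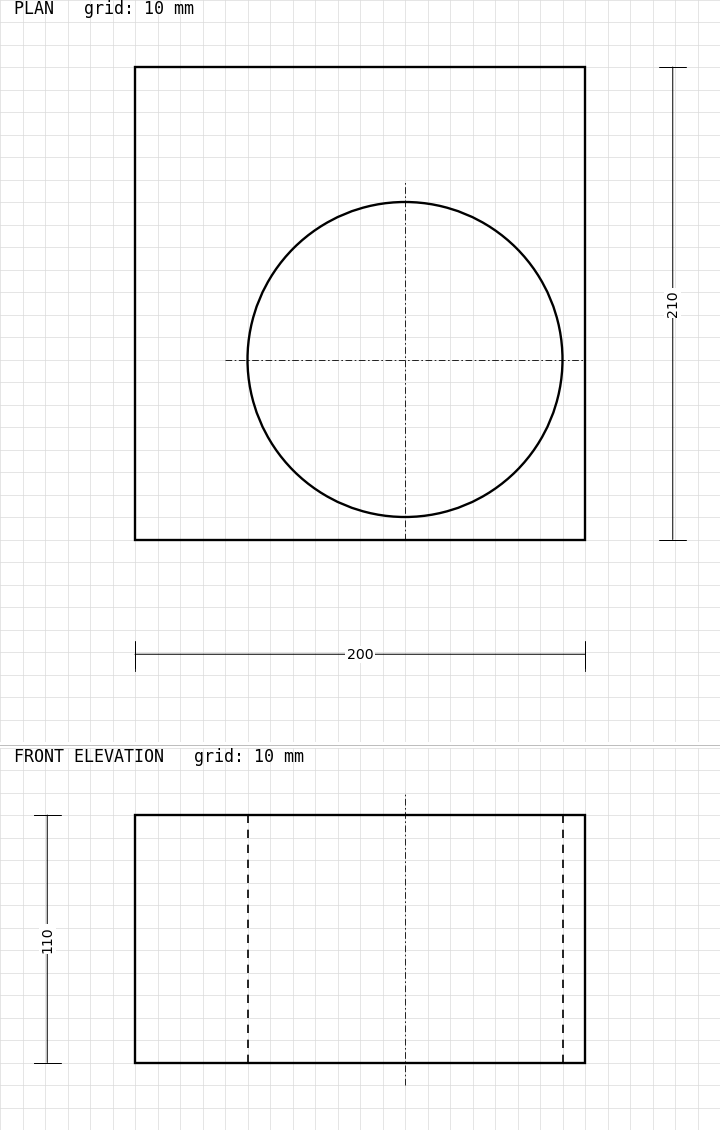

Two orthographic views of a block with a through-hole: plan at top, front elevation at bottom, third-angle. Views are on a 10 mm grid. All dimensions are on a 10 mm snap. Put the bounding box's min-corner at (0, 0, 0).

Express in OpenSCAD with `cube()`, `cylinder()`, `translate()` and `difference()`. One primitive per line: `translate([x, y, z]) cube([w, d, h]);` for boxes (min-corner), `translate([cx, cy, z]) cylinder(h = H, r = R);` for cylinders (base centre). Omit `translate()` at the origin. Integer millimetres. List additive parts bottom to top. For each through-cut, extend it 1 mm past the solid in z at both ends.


difference() {
  cube([200, 210, 110]);
  translate([120, 80, -1]) cylinder(h = 112, r = 70);
}


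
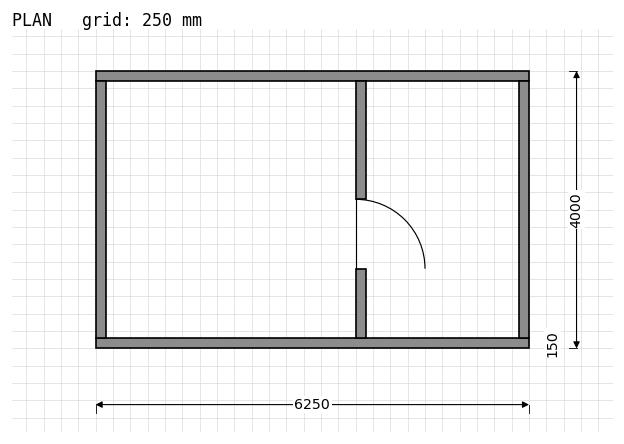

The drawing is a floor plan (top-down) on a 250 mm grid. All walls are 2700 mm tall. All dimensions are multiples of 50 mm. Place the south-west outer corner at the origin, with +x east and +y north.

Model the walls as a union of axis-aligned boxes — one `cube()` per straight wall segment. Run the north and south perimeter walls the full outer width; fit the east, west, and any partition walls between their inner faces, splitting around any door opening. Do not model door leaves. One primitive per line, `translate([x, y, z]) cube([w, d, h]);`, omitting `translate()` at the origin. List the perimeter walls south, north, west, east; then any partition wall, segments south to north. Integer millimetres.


cube([6250, 150, 2700]);
translate([0, 3850, 0]) cube([6250, 150, 2700]);
translate([0, 150, 0]) cube([150, 3700, 2700]);
translate([6100, 150, 0]) cube([150, 3700, 2700]);
translate([3750, 150, 0]) cube([150, 1000, 2700]);
translate([3750, 2150, 0]) cube([150, 1700, 2700]);


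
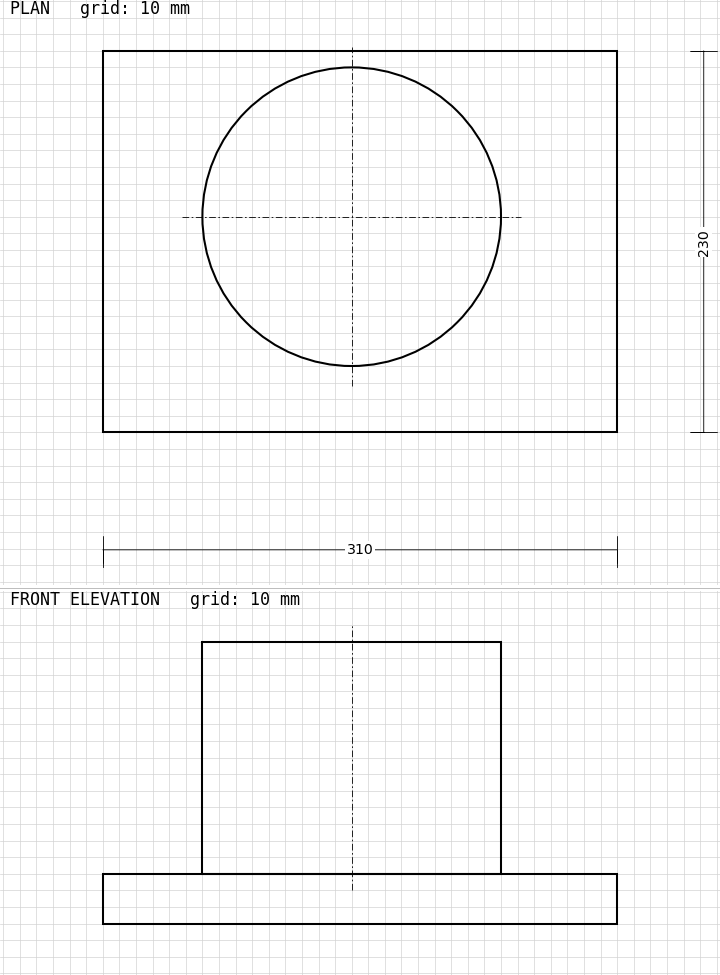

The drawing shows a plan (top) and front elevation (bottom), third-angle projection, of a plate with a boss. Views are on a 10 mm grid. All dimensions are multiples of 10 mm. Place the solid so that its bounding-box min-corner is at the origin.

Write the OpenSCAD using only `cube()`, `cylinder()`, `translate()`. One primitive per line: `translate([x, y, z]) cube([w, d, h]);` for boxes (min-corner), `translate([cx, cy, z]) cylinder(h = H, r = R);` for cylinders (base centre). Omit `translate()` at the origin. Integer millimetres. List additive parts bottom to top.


cube([310, 230, 30]);
translate([150, 130, 30]) cylinder(h = 140, r = 90);
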